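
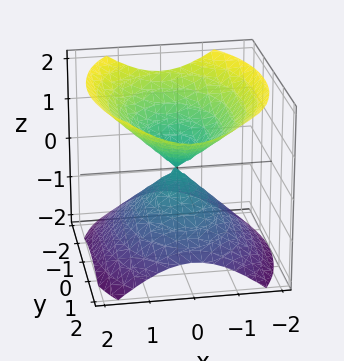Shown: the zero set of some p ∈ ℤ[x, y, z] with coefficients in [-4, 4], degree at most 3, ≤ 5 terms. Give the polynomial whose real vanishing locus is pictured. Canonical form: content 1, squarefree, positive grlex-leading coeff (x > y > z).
2*x^2 + y^2 - 2*z^2

First, the picture has 2 separate pieces.
Next, degree: two nappes meeting at a single point; a quadric, so deg p = 2.
Then, symmetries: mirror symmetry y ↦ −y ⇒ only even powers of y; it's symmetric under z → −z, forcing even powers of z; mirror symmetry x ↦ −x ⇒ only even powers of x.
Next, reading off the gridlines: it crosses the z-axis at the gridline z = 0; it meets the y-axis at y = 0 (among the integer gridlines).
Finally, matching integer coefficients to the picture gives p.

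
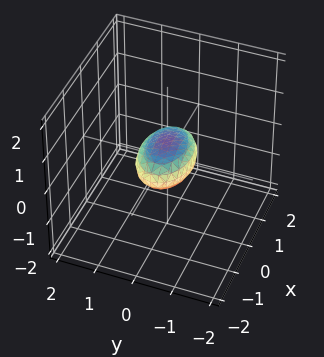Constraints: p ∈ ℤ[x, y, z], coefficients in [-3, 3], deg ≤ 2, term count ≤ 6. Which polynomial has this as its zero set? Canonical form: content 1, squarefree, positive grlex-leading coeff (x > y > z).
Degree: a closed, bounded, convex surface; a quadric, so deg p = 2.
Symmetries: it's symmetric under z → −z, forcing even powers of z; mirror symmetry x ↦ −x ⇒ only even powers of x; the y ↦ −y reflection is a symmetry, so y appears only in even powers.
From the axis intercepts and sections: the x-axis gridline crossings are at x ∈ {-1, 1}.
Matching integer coefficients to the picture gives p.

x^2 + 2*y^2 + 3*z^2 - 1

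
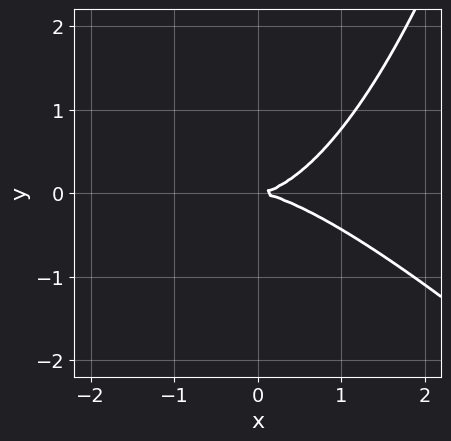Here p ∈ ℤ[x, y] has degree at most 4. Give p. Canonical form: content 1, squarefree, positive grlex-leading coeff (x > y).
x^3 + x^2*y - 3*y^2

Degree: a generic line meets the curve in up to 3 points, so deg p = 3.
Against the integer gridlines: it meets the x-axis at x = 0 (among the integer gridlines); it crosses the y-axis at the gridline y = 0.
Assembling these constraints gives the stated polynomial.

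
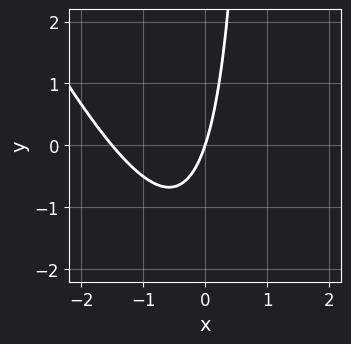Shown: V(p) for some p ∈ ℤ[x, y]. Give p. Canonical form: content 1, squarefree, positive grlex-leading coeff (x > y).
deg p = 2.
Reading off the gridlines: it meets the y-axis at y = 0 (among the integer gridlines); one x-axis crossing is at x = 0.
Together with the visible shape, these determine p as stated.

2*x^2 + x*y + 3*x - y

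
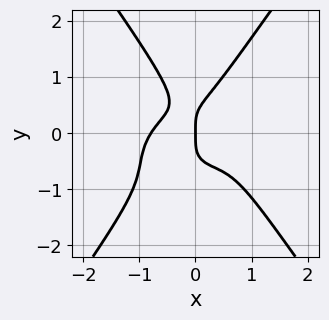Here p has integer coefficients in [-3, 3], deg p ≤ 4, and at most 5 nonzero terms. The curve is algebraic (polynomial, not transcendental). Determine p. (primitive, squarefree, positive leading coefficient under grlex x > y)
2*x^4 + 3*x^2*y^2 - 2*y^4 + 3*x^2*y + x

Degree: no degree-3 curve has this shape, so deg p = 4.
From the axis intercepts and sections: it crosses the x-axis at the gridline x = 0; it meets the y-axis at y = 0 (among the integer gridlines).
Solving for integer coefficients yields p as stated.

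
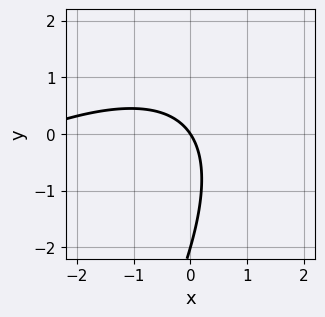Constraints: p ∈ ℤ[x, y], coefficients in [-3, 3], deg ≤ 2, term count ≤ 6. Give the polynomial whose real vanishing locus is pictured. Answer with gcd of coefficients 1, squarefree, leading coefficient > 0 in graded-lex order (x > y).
x^2 - 2*x*y + y^2 + 3*x + 2*y

First, degree: the shape is more complex than any degree-1 curve, so deg p = 2.
Next, checking where it meets the axes: the y-axis gridline crossings are at y ∈ {-2, 0}; one x-axis crossing is at x = 0.
Finally, matching integer coefficients to the picture gives p.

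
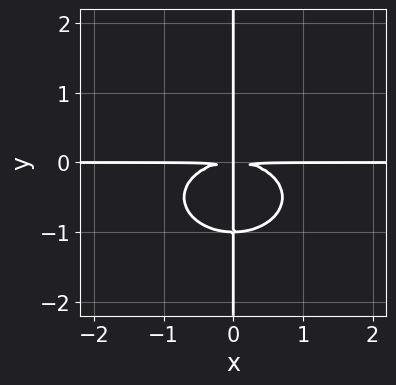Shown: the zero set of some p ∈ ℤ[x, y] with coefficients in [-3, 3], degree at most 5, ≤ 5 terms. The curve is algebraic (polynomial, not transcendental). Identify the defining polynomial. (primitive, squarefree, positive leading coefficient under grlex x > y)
x^3*y + 2*x*y^3 + 2*x*y^2

1. deg p = 4.
2. Reading off the gridlines: every point of the x-axis in the box is on the curve; every point of the y-axis in the box is on the curve.
3. Matching integer coefficients to the picture gives p.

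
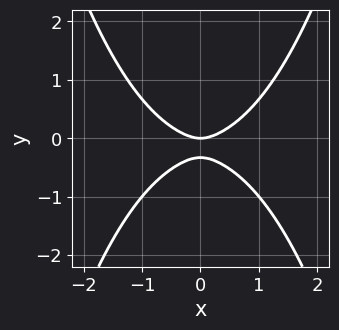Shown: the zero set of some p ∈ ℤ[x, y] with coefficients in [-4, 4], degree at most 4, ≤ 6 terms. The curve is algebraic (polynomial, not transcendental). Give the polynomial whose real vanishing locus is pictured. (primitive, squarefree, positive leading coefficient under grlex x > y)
The degree is 4 — no degree-3 curve has this shape.
Symmetries: mirror symmetry x ↦ −x ⇒ only even powers of x.
Reading off the gridlines: one y-axis crossing is at y = 0; it meets the x-axis at x = 0 (among the integer gridlines).
Solving for integer coefficients yields p as stated.

x^4 + x^2 - 3*y^2 - y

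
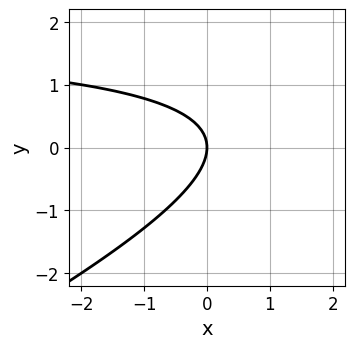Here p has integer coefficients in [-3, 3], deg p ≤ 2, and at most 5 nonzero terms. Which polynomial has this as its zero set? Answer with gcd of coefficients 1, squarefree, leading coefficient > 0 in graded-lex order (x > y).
First, degree: no degree-1 curve has this shape, so deg p = 2.
Then, from the visible intercepts: one x-axis crossing is at x = 0; it crosses the y-axis at the gridline y = 0.
Finally, the integer polynomial consistent with all of this is the stated p.

x*y - 2*y^2 - 2*x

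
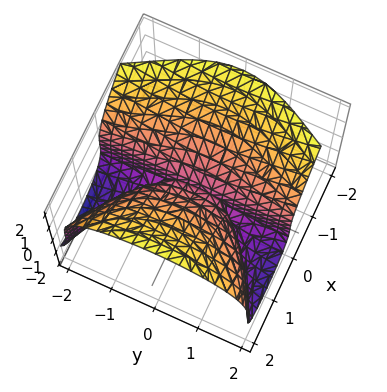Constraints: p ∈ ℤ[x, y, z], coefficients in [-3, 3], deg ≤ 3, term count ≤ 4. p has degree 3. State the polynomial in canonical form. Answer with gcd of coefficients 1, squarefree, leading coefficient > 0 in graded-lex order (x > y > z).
1. Degree: the shape is more complex than any degree-2 surface, so deg p = 3.
2. Checking where it meets the axes: the visible y-axis segment lies entirely on the surface; one z-axis crossing is at z = 0; one x-axis crossing is at x = 0.
3. Together with the visible shape, these determine p as stated.

x*y^2 + z^3 - 2*x^2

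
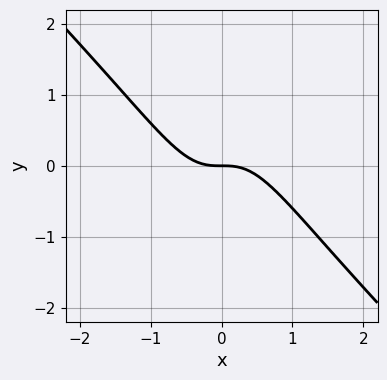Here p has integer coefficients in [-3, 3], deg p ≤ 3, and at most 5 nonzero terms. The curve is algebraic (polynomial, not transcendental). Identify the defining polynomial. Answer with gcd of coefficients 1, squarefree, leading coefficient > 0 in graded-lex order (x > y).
3*x^3 + 3*x^2*y + 2*y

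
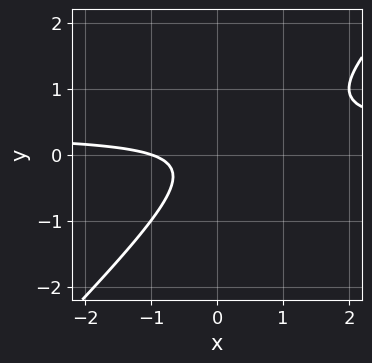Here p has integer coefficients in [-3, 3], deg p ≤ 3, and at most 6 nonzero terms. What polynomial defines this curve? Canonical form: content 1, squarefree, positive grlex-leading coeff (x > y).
deg p = 2. No degree-1 curve has this shape.
From the visible intercepts: it meets the x-axis at x = -1 (among the integer gridlines); no y-intercept at any integer in the box.
Matching integer coefficients to the picture gives p.

3*x*y - 3*y^2 - x - 1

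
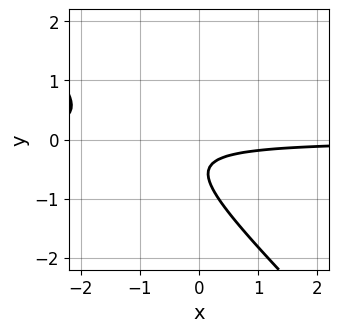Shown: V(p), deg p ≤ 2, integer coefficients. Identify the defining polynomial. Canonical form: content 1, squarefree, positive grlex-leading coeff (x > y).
1. Degree: the shape is more complex than any degree-1 curve, so deg p = 2.
2. Against the integer gridlines: the curve avoids every integer x-axis point in the box; no y-intercept at any integer in the box.
3. Putting this together gives p.

3*x*y + 3*y^2 + 3*y + 1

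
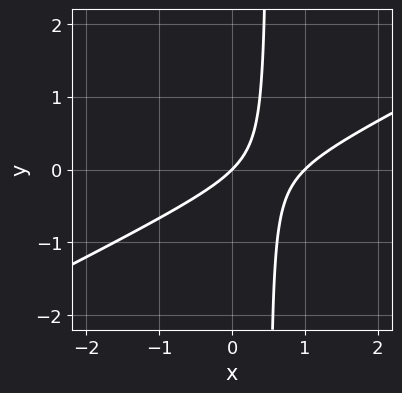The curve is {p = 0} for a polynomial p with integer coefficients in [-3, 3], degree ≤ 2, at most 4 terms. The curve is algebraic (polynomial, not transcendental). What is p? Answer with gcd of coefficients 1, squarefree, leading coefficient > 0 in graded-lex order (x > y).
1. Degree: a generic line meets the curve in up to 2 points, so deg p = 2.
2. From the axis intercepts and sections: among the integer gridlines, it crosses the x-axis at x ∈ {0, 1}; one y-axis crossing is at y = 0.
3. These observations pin down the coefficients.

x^2 - 2*x*y - x + y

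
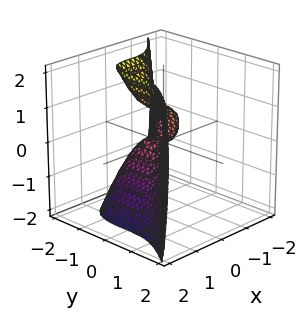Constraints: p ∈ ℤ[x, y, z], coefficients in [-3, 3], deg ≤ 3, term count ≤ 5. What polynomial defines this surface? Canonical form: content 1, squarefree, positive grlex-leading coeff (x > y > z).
3*x^3 - 2*y^3 - y^2 - z^2 + z

(a) Degree: a generic line meets the surface in up to 3 points, so deg p = 3.
(b) Against the integer gridlines: the z-axis gridline crossings are at z ∈ {0, 1}; it meets the x-axis at x = 0 (among the integer gridlines); it meets the y-axis at y = 0 (among the integer gridlines).
(c) Putting this together gives p.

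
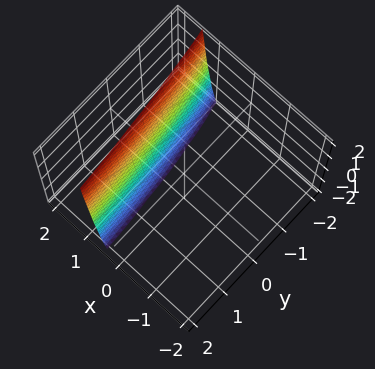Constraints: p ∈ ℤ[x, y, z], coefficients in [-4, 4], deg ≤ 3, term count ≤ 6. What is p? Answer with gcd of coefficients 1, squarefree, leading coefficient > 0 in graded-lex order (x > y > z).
(a) The degree is 3 — no degree-2 surface has this shape.
(b) Observable constraints: the surface avoids every integer z-axis point in the box; the surface avoids every integer y-axis point in the box; it crosses the x-axis at the gridline x = 1.
(c) Together with the visible shape, these determine p as stated.

3*x^3 + x^2*y - z - 3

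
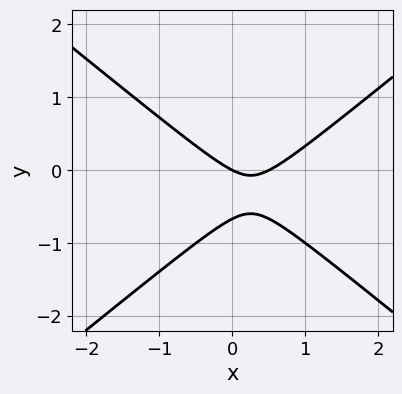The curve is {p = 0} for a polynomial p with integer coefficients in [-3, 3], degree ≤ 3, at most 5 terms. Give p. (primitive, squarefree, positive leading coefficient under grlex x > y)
Degree: the shape is more complex than any degree-1 curve, so deg p = 2.
Reading off the gridlines: it crosses the y-axis at the gridline y = 0; one x-axis crossing is at x = 0.
Solving for integer coefficients yields p as stated.

2*x^2 - 3*y^2 - x - 2*y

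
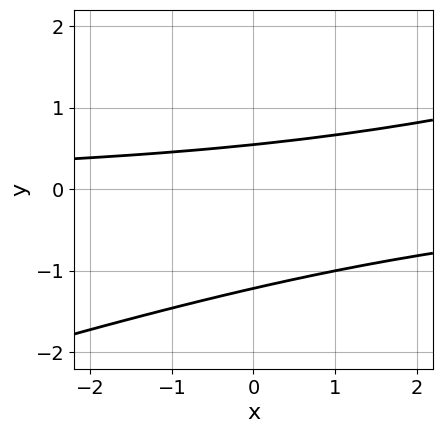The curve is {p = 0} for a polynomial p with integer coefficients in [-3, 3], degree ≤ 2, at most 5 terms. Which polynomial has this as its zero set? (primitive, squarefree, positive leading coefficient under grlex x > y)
x*y - 3*y^2 - 2*y + 2

1. Degree: a generic line meets the curve in up to 2 points, so deg p = 2.
2. Against the integer gridlines: the curve avoids every integer x-axis point in the box.
3. Assembling these constraints gives the stated polynomial.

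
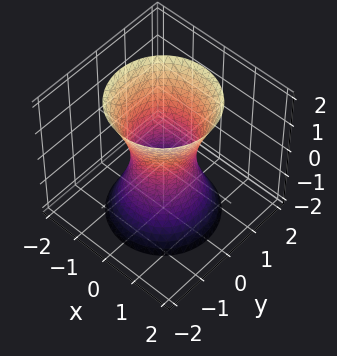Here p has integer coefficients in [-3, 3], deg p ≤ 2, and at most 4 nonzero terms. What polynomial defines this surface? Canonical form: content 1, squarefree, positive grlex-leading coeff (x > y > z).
3*x^2 + 3*y^2 - z^2 - 2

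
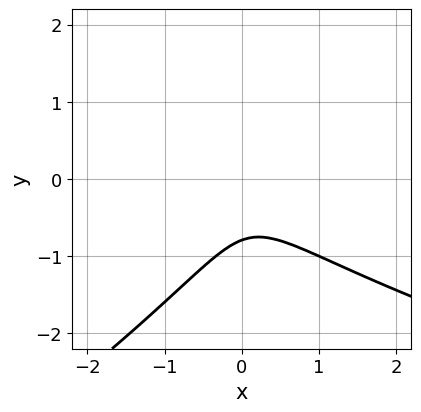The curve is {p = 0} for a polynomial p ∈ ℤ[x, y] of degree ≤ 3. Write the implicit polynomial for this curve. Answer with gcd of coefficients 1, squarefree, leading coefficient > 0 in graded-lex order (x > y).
1. deg p = 3. No degree-2 curve has this shape.
2. Reading off the gridlines: it misses every integer gridline on the x-axis.
3. The integer polynomial consistent with all of this is the stated p.

x*y^2 - 2*y^3 - 3*x^2 - x*y - 1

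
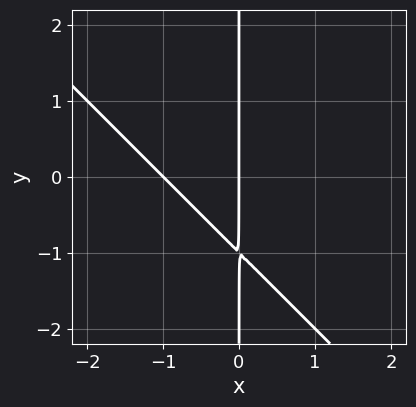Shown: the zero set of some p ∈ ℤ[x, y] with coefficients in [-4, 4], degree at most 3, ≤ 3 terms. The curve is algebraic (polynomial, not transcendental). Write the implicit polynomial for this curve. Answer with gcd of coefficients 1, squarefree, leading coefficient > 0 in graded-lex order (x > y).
First, deg p = 2. No degree-1 curve has this shape.
Then, against the integer gridlines: the x-axis gridline crossings are at x ∈ {-1, 0}; every point of the y-axis in the box is on the curve.
Finally, these observations pin down the coefficients.

x^2 + x*y + x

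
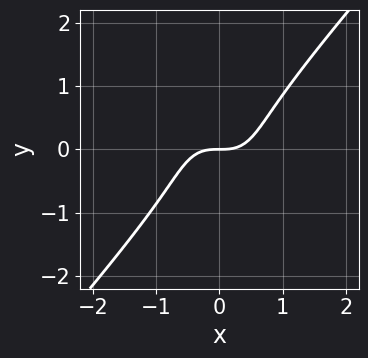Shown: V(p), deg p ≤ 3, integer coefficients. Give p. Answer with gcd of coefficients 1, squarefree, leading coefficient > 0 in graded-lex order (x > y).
First, deg p = 3.
Then, reading off the gridlines: one x-axis crossing is at x = 0; one y-axis crossing is at y = 0.
Finally, solving for integer coefficients yields p as stated.

3*x^3 - 2*y^3 - 2*y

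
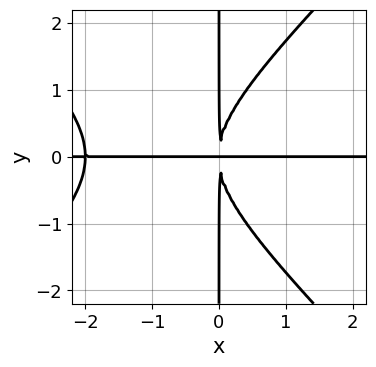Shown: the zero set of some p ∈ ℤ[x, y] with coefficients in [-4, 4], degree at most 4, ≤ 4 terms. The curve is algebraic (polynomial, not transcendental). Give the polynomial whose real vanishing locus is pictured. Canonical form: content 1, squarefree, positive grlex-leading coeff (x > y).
(a) Degree: a generic line meets the curve in up to 4 points, so deg p = 4.
(b) Against the integer gridlines: the visible y-axis segment lies entirely on the curve; the visible x-axis segment lies entirely on the curve.
(c) Solving for integer coefficients yields p as stated.

x^3*y - x*y^3 + 2*x^2*y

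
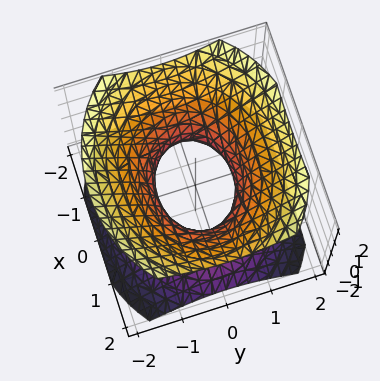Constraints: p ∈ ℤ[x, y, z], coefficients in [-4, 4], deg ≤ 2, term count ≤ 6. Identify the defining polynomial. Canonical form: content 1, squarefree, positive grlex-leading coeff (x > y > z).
2*x^2 + 3*y^2 - 3*z^2 - 2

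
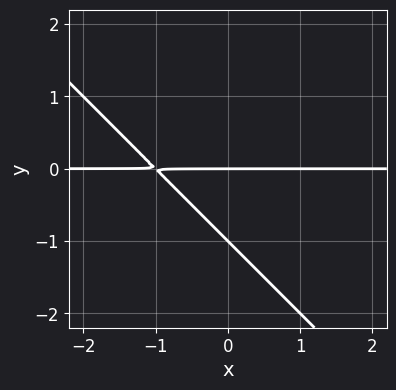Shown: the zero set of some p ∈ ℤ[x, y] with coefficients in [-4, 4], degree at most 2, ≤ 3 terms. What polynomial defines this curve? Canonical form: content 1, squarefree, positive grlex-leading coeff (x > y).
(a) deg p = 2. A generic line meets the curve in up to 2 points.
(b) Checking where it meets the axes: among the integer gridlines, it crosses the y-axis at y ∈ {-1, 0}; every point of the x-axis in the box is on the curve.
(c) These observations pin down the coefficients.

x*y + y^2 + y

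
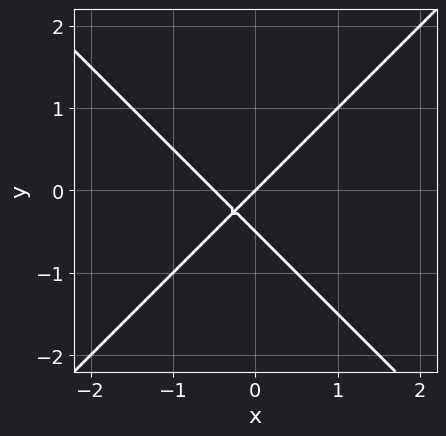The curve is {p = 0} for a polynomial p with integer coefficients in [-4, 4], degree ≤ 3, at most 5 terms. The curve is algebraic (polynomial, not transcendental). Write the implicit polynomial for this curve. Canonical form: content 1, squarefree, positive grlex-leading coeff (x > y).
2*x^2 - 2*y^2 + x - y

The degree is 2 — a generic line meets the curve in up to 2 points.
Checking where it meets the axes: one y-axis crossing is at y = 0; it crosses the x-axis at the gridline x = 0.
Fitting integer coefficients to these (and the overall shape) gives p.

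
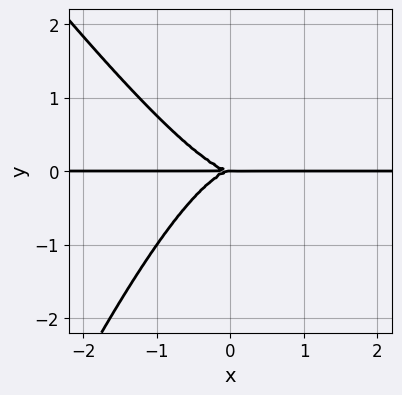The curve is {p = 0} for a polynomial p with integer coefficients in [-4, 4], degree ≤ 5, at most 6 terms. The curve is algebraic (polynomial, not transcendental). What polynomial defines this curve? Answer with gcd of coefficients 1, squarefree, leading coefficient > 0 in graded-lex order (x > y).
3*x^3*y + x^2*y^2 - x*y^3 + 3*y^3

1. The degree is 4 — no degree-3 curve has this shape.
2. Reading off the gridlines: it meets the y-axis at y = 0 (among the integer gridlines); the visible x-axis segment lies entirely on the curve.
3. The integer polynomial consistent with all of this is the stated p.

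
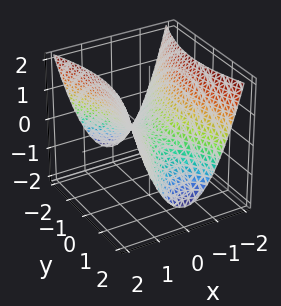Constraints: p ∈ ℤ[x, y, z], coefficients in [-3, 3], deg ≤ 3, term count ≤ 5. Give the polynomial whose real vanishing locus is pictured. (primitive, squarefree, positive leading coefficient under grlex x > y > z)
3*x^2 - y^2 - 3*z

First, degree: a saddle surface; a quadric, so deg p = 2.
Next, symmetries: the y ↦ −y reflection is a symmetry, so y appears only in even powers; mirror symmetry x ↦ −x ⇒ only even powers of x.
Then, from the visible intercepts: it crosses the x-axis at the gridline x = 0; it crosses the z-axis at the gridline z = 0; it meets the y-axis at y = 0 (among the integer gridlines).
Finally, the integer polynomial consistent with all of this is the stated p.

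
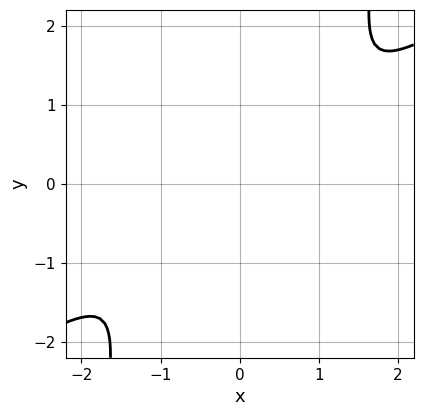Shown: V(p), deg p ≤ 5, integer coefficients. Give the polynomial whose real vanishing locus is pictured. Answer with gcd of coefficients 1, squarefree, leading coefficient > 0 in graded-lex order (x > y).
1. deg p = 4. The shape is more complex than any degree-3 curve.
2. Solving for integer coefficients yields p as stated.

2*x^4 - 3*x^3*y + 3*y^2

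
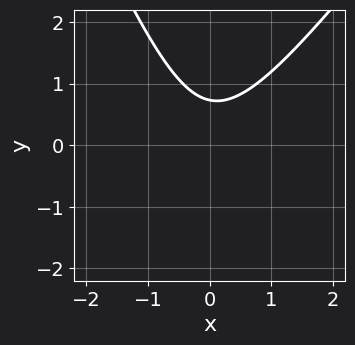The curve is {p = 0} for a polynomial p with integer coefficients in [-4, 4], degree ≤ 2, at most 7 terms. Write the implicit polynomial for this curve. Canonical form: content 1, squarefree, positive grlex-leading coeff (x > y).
3*x^2 - x*y - y^2 - 2*y + 2

Degree: the shape is more complex than any degree-1 curve, so deg p = 2.
Reading off the gridlines: the curve avoids every integer x-axis point in the box.
The integer polynomial consistent with all of this is the stated p.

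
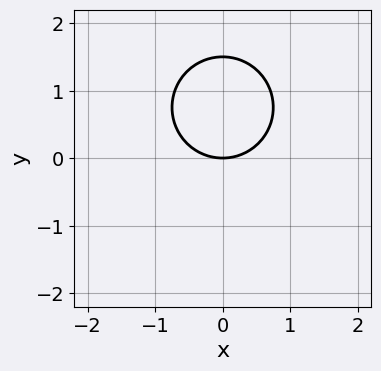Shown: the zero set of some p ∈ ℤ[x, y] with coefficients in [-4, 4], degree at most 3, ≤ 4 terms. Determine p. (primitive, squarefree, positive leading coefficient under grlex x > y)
2*x^2 + 2*y^2 - 3*y

(a) The degree is 2 — no degree-1 curve has this shape.
(b) Symmetries: it's symmetric under x → −x, forcing even powers of x.
(c) Against the integer gridlines: it meets the x-axis at x = 0 (among the integer gridlines); it meets the y-axis at y = 0 (among the integer gridlines).
(d) Solving for integer coefficients yields p as stated.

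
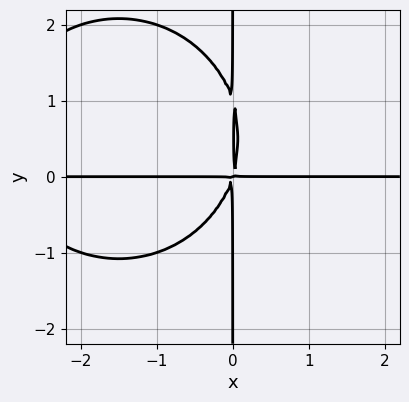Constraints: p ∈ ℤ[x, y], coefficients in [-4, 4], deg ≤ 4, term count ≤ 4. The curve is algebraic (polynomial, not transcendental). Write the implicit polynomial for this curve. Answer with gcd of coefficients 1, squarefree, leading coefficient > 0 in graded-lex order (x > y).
x^3*y + x*y^3 + 3*x^2*y - x*y^2

deg p = 4.
Checking where it meets the axes: the visible y-axis segment lies entirely on the curve; every point of the x-axis in the box is on the curve.
Putting this together gives p.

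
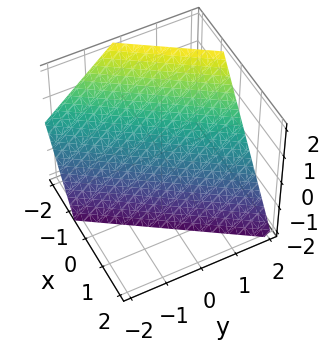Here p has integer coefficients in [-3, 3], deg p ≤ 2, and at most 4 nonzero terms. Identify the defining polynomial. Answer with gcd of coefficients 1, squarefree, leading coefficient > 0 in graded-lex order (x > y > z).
3*x - 2*y + 2*z + 2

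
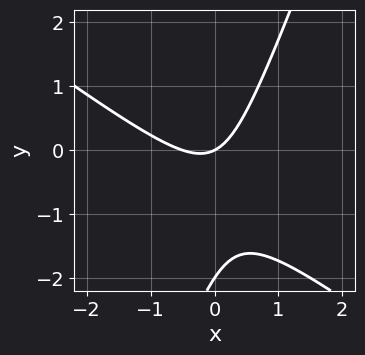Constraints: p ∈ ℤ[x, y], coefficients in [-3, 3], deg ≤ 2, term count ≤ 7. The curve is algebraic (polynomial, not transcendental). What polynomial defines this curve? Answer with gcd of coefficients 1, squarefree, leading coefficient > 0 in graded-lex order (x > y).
2*x^2 + 2*x*y - y^2 + x - 2*y

1. Degree: a generic line meets the curve in up to 2 points, so deg p = 2.
2. Against the integer gridlines: it crosses the x-axis at the gridline x = 0; among the integer gridlines, it crosses the y-axis at y ∈ {-2, 0}.
3. Together with the visible shape, these determine p as stated.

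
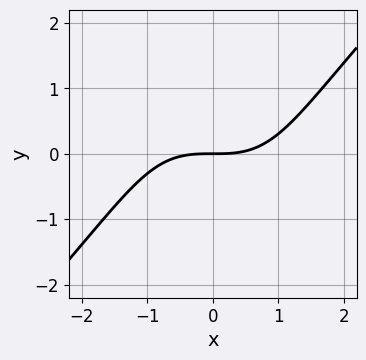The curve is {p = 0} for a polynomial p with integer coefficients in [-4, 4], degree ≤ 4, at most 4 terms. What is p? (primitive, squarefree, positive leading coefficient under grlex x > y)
(a) The degree is 3 — no degree-2 curve has this shape.
(b) Against the integer gridlines: it crosses the y-axis at the gridline y = 0; it crosses the x-axis at the gridline x = 0.
(c) Assembling these constraints gives the stated polynomial.

x^3 - x*y^2 - 3*y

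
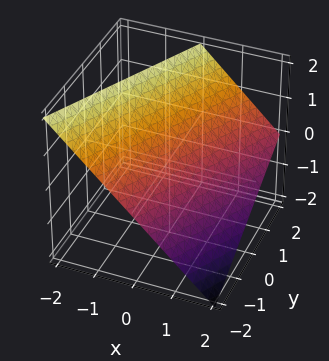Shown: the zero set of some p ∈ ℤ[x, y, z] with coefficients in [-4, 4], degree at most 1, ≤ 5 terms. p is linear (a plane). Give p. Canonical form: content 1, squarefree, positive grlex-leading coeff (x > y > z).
2*x - y + 2*z - 2

(a) Degree: every cross-section is a straight line — this is a plane, so deg p = 1.
(b) Reading off the gridlines: it crosses the z-axis at the gridline z = 1; one y-axis crossing is at y = -2; it meets the x-axis at x = 1 (among the integer gridlines).
(c) Solving for integer coefficients yields p as stated.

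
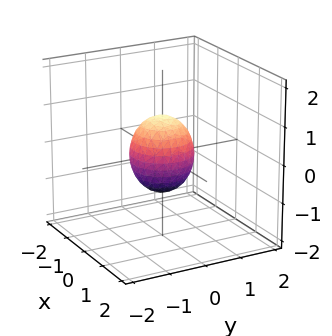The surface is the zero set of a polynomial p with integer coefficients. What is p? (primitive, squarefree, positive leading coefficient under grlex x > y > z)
3*x^2 + 3*y^2 + 2*z^2 - 2

(a) The degree is 2 — a closed, bounded, convex surface; a quadric.
(b) By symmetry, the surface is invariant under rotation about z: p = q(x² + y², z); mirror symmetry z ↦ −z ⇒ only even powers of z.
(c) Observable constraints: a circular section at z = 0 has radius between 0 and 1; among the integer gridlines, it crosses the z-axis at z ∈ {-1, 1}.
(d) Fitting integer coefficients to these (and the overall shape) gives p.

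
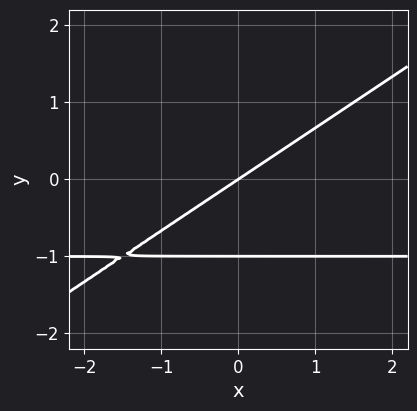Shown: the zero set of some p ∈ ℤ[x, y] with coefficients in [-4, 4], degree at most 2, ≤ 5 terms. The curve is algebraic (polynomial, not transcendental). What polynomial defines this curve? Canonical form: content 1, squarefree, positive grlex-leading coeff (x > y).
2*x*y - 3*y^2 + 2*x - 3*y

(a) Degree: a generic line meets the curve in up to 2 points, so deg p = 2.
(b) From the visible intercepts: one x-axis crossing is at x = 0; the y-axis gridline crossings are at y ∈ {-1, 0}.
(c) Putting this together gives p.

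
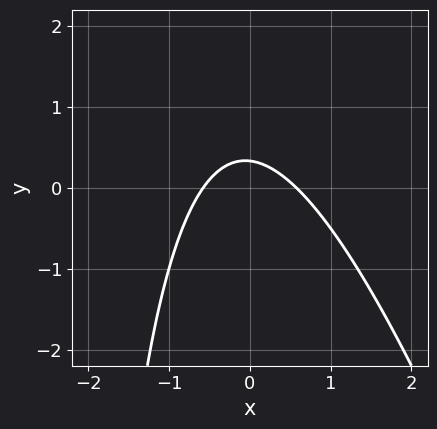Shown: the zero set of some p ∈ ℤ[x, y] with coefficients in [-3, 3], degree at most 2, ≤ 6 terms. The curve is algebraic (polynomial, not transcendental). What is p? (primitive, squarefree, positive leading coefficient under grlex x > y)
(a) Degree: no degree-1 curve has this shape, so deg p = 2.
(b) The integer polynomial consistent with all of this is the stated p.

3*x^2 + x*y + 3*y - 1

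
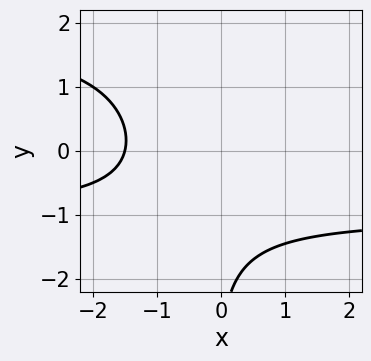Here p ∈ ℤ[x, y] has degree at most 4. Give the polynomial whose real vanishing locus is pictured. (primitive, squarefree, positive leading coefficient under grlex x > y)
x*y^2 - x*y - 2*x - y - 3

(a) Degree: a generic line meets the curve in up to 3 points, so deg p = 3.
(b) Reading off the gridlines: it misses every integer gridline on the y-axis.
(c) Together with the visible shape, these determine p as stated.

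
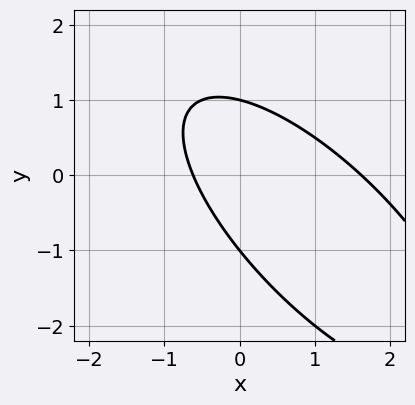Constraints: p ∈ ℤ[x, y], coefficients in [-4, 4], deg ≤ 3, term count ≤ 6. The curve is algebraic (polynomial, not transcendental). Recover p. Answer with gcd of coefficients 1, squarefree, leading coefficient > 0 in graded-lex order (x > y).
2*x^2 + 3*x*y + 2*y^2 - 2*x - 2

1. The degree is 2 — a generic line meets the curve in up to 2 points.
2. Checking where it meets the axes: among the integer gridlines, it crosses the y-axis at y ∈ {-1, 1}.
3. Putting this together gives p.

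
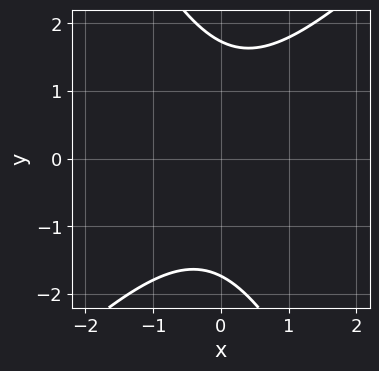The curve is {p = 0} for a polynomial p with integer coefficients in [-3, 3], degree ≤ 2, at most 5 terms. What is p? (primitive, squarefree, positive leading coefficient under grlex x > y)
(a) Degree: the shape is more complex than any degree-1 curve, so deg p = 2.
(b) Observable constraints: no x-intercept at any integer in the box.
(c) Assembling these constraints gives the stated polynomial.

2*x^2 - x*y - y^2 + 3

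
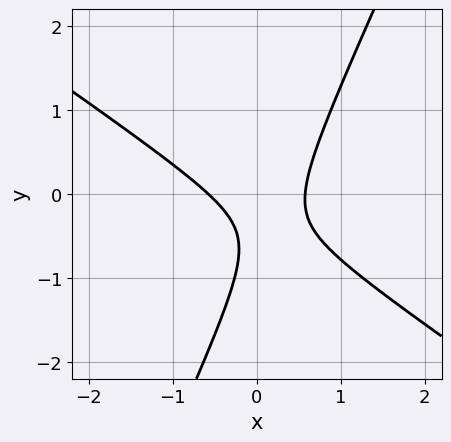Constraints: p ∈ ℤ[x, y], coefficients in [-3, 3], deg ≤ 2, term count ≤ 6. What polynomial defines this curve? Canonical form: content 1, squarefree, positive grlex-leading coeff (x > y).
(a) Degree: a generic line meets the curve in up to 2 points, so deg p = 2.
(b) From the visible intercepts: it misses every integer gridline on the y-axis.
(c) The integer polynomial consistent with all of this is the stated p.

3*x^2 + 3*x*y - 2*y^2 - 2*y - 1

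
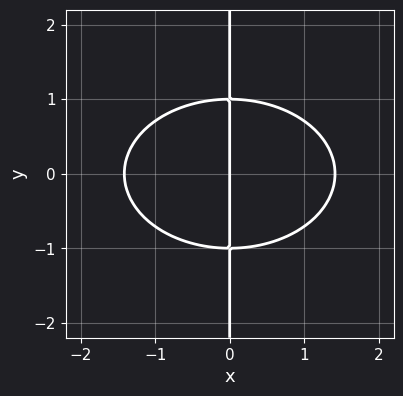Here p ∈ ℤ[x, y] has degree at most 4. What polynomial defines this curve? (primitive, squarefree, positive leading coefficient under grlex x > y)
x^3 + 2*x*y^2 - 2*x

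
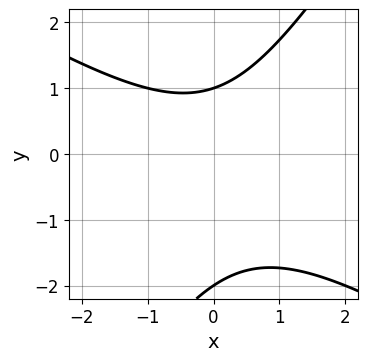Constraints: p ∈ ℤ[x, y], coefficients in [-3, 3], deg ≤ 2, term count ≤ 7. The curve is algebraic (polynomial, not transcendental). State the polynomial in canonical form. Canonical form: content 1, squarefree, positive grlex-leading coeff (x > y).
The degree is 2 — no degree-1 curve has this shape.
Observable constraints: among the integer gridlines, it crosses the y-axis at y ∈ {-2, 1}; the curve avoids every integer x-axis point in the box.
Together with the visible shape, these determine p as stated.

x^2 + x*y - y^2 - y + 2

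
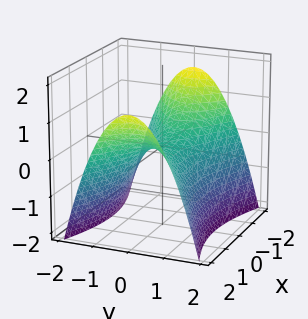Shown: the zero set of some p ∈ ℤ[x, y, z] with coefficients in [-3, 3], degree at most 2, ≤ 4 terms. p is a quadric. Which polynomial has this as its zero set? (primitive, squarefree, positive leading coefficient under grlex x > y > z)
(a) The degree is 2 — a saddle surface; a quadric.
(b) Symmetries: the y ↦ −y reflection is a symmetry, so y appears only in even powers; it's symmetric under x → −x, forcing even powers of x.
(c) From the visible intercepts: one x-axis crossing is at x = 0; one y-axis crossing is at y = 0.
(d) Assembling these constraints gives the stated polynomial.

x^2 - 3*y^2 - 3*z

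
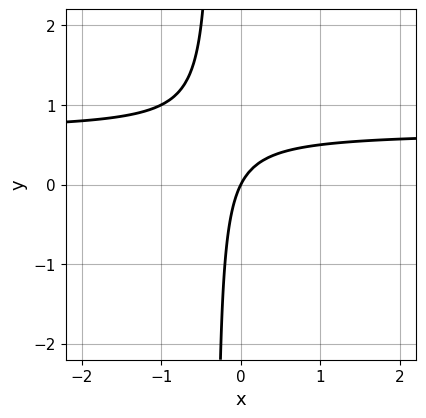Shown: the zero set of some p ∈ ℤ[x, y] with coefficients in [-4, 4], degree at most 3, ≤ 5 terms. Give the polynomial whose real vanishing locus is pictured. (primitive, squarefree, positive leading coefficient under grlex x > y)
3*x*y - 2*x + y

1. The degree is 2 — a generic line meets the curve in up to 2 points.
2. Observable constraints: one y-axis crossing is at y = 0; one x-axis crossing is at x = 0.
3. Together with the visible shape, these determine p as stated.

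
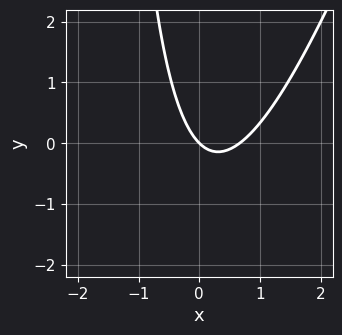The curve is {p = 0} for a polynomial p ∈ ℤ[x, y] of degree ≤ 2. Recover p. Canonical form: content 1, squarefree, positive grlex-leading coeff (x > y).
3*x^2 - x*y - 2*x - 2*y

1. deg p = 2. A generic line meets the curve in up to 2 points.
2. Against the integer gridlines: it meets the x-axis at x = 0 (among the integer gridlines); it meets the y-axis at y = 0 (among the integer gridlines).
3. Putting this together gives p.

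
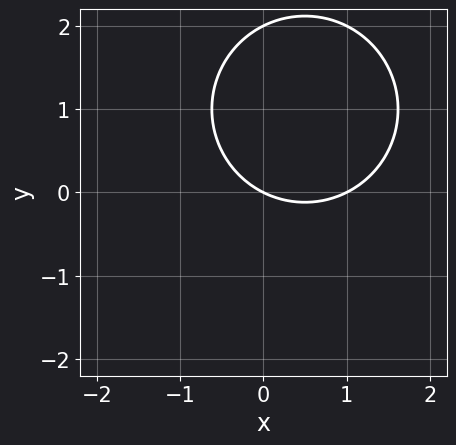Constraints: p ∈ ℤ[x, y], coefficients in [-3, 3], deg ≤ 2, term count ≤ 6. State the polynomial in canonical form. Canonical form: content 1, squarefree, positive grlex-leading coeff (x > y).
x^2 + y^2 - x - 2*y

1. deg p = 2.
2. Observable constraints: the x-axis gridline crossings are at x ∈ {0, 1}; among the integer gridlines, it crosses the y-axis at y ∈ {0, 2}.
3. The integer polynomial consistent with all of this is the stated p.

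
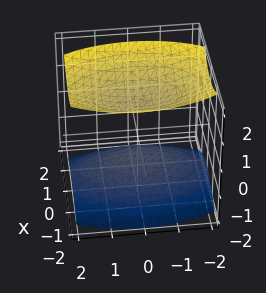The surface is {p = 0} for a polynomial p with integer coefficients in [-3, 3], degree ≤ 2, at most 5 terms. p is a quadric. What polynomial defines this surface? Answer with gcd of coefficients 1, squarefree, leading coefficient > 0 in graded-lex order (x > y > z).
(a) The picture has 2 separate pieces.
(b) deg p = 2.
(c) Symmetries: the z ↦ −z reflection is a symmetry, so z appears only in even powers; mirror symmetry y ↦ −y ⇒ only even powers of y; it's symmetric under x → −x, forcing even powers of x.
(d) Against the integer gridlines: it misses every integer gridline on the y-axis; the z-axis gridline crossings are at z ∈ {-1, 1}; it misses every integer gridline on the x-axis.
(e) Fitting integer coefficients to these (and the overall shape) gives p.

3*x^2 + y^2 - 3*z^2 + 3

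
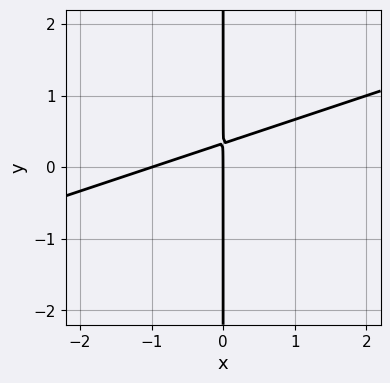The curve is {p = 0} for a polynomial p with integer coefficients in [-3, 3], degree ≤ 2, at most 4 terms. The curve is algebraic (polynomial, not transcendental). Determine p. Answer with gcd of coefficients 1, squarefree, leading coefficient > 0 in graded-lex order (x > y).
x^2 - 3*x*y + x

1. The degree is 2 — no degree-1 curve has this shape.
2. From the axis intercepts and sections: the visible y-axis segment lies entirely on the curve; among the integer gridlines, it crosses the x-axis at x ∈ {-1, 0}.
3. Together with the visible shape, these determine p as stated.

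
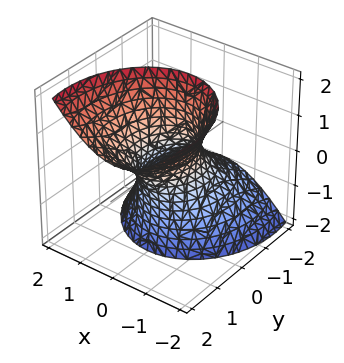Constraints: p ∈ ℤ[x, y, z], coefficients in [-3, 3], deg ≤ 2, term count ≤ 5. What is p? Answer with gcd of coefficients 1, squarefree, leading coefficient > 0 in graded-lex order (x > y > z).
3*x^2 + 2*y^2 - 3*y*z - z^2 - 2

deg p = 2. A generic line meets the surface in up to 2 points.
From the visible intercepts: no z-intercept at any integer in the box; among the integer gridlines, it crosses the y-axis at y ∈ {-1, 1}.
Matching integer coefficients to the picture gives p.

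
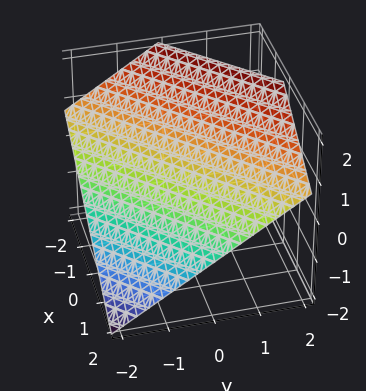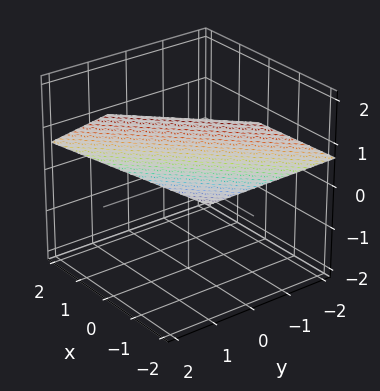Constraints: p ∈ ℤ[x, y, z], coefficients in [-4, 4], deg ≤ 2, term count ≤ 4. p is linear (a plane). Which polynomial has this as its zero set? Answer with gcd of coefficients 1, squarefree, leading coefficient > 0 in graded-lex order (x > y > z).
1. Degree: every cross-section is a straight line — this is a plane, so deg p = 1.
2. Observable constraints: it crosses the x-axis at the gridline x = 1; it meets the y-axis at y = -1 (among the integer gridlines).
3. Assembling these constraints gives the stated polynomial.

2*x - 2*y + 3*z - 2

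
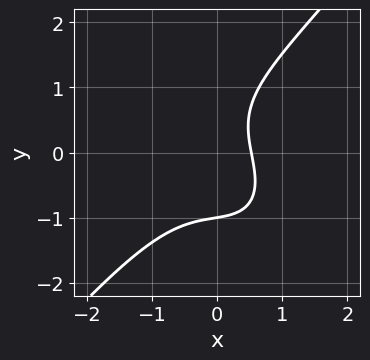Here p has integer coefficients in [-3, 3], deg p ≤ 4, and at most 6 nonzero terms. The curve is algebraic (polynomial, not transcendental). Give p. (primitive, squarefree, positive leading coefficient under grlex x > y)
3*x^3 - 2*y^3 + 2*x*y + 3*x - 2

1. The degree is 3 — the shape is more complex than any degree-2 curve.
2. From the visible intercepts: it meets the y-axis at y = -1 (among the integer gridlines).
3. These observations pin down the coefficients.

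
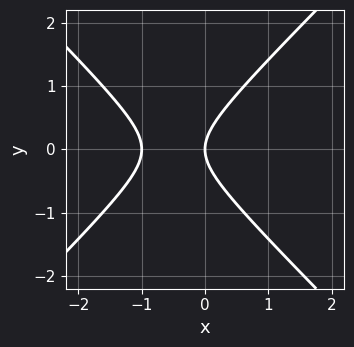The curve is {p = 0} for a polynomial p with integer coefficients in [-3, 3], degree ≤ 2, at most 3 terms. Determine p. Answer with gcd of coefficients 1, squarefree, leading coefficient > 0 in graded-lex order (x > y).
x^2 - y^2 + x

The degree is 2 — the shape is more complex than any degree-1 curve.
Symmetries: mirror symmetry y ↦ −y ⇒ only even powers of y.
Observable constraints: it crosses the y-axis at the gridline y = 0; the x-axis gridline crossings are at x ∈ {-1, 0}.
Assembling these constraints gives the stated polynomial.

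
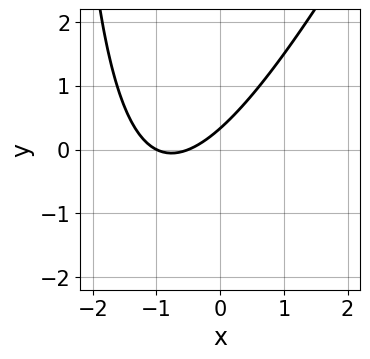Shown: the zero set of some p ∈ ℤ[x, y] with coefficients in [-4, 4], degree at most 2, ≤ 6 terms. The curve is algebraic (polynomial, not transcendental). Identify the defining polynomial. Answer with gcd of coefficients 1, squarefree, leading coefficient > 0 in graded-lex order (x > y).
2*x^2 - x*y + 3*x - 3*y + 1

1. Degree: the shape is more complex than any degree-1 curve, so deg p = 2.
2. Against the integer gridlines: it crosses the x-axis at the gridline x = -1.
3. Putting this together gives p.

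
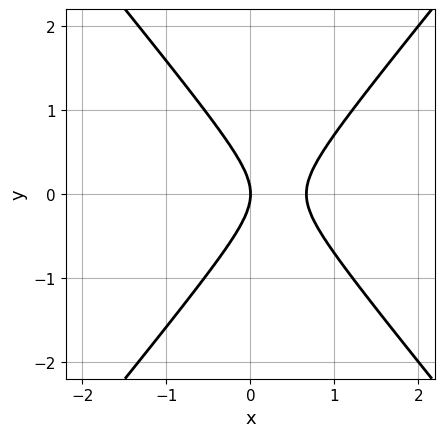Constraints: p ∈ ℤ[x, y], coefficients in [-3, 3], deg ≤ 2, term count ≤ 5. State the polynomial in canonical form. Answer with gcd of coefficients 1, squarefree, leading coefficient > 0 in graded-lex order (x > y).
(a) deg p = 2. A generic line meets the curve in up to 2 points.
(b) Symmetries: mirror symmetry y ↦ −y ⇒ only even powers of y.
(c) From the axis intercepts and sections: it meets the x-axis at x = 0 (among the integer gridlines); it crosses the y-axis at the gridline y = 0.
(d) These observations pin down the coefficients.

3*x^2 - 2*y^2 - 2*x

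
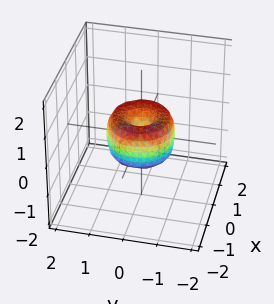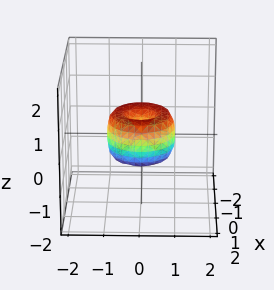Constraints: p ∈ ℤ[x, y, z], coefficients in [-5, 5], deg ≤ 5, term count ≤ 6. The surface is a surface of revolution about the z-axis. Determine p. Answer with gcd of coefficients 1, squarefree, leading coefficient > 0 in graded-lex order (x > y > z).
2*x^4 + 4*x^2*y^2 + 2*y^4 - 2*x^2 - 2*y^2 + z^2

(a) Degree: a generic line meets the surface in up to 4 points, so deg p = 4.
(b) Symmetries: every cross-section ⟂ z is a circle, so x, y appear only via x² + y².
(c) Observable constraints: a circular section at z = 0 has radius exactly 1; among the integer gridlines, it crosses the y-axis at y ∈ {-1, 0, 1}; one z-axis crossing is at z = 0; the x-axis gridline crossings are at x ∈ {-1, 0, 1}.
(d) Matching integer coefficients to the picture gives p.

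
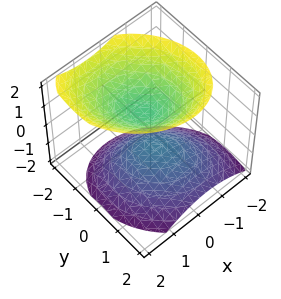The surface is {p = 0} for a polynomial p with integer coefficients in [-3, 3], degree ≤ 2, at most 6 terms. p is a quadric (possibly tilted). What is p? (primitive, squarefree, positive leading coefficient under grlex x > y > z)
2*x^2 + x*y + 2*y^2 + y*z - 2*z^2 + 1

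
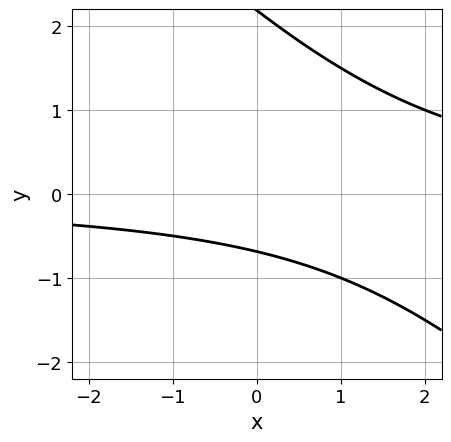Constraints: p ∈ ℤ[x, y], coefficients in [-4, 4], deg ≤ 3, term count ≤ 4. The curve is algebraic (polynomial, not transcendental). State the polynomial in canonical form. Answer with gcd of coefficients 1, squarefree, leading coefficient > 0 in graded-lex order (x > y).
2*x*y + 2*y^2 - 3*y - 3

First, deg p = 2. No degree-1 curve has this shape.
Next, from the axis intercepts and sections: the curve avoids every integer x-axis point in the box.
Finally, these observations pin down the coefficients.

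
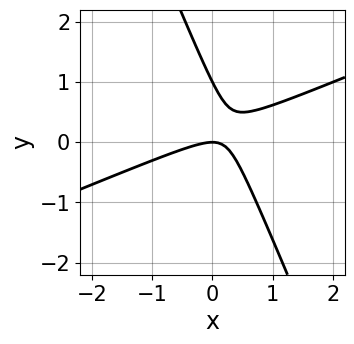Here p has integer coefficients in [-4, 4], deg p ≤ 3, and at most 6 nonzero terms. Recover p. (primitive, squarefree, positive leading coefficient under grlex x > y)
First, the degree is 2 — a generic line meets the curve in up to 2 points.
Next, from the axis intercepts and sections: among the integer gridlines, it crosses the y-axis at y ∈ {0, 1}; it meets the x-axis at x = 0 (among the integer gridlines).
Finally, solving for integer coefficients yields p as stated.

x^2 - 2*x*y - y^2 + y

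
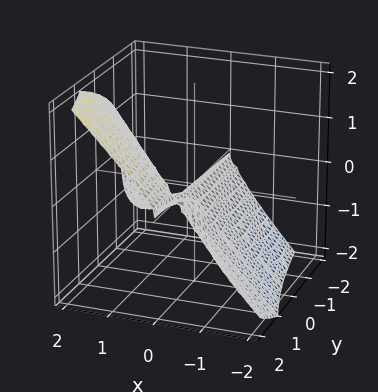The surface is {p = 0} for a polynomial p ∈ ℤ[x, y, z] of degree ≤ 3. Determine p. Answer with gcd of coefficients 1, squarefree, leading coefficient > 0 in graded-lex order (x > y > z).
x^3 + x^2*y - z^3 - x^2

First, deg p = 3.
Next, from the visible intercepts: among the integer gridlines, it crosses the x-axis at x ∈ {0, 1}; the visible y-axis segment lies entirely on the surface.
Finally, putting this together gives p.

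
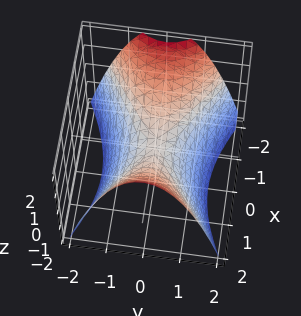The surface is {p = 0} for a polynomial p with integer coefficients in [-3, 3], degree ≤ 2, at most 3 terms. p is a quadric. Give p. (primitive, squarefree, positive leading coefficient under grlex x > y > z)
x^2 - 2*y^2 - 2*z

(a) The degree is 2 — a hyperbolic paraboloid; a quadric.
(b) Symmetries: mirror symmetry y ↦ −y ⇒ only even powers of y; the x ↦ −x reflection is a symmetry, so x appears only in even powers.
(c) From the visible intercepts: one z-axis crossing is at z = 0; it meets the y-axis at y = 0 (among the integer gridlines); one x-axis crossing is at x = 0.
(d) Matching integer coefficients to the picture gives p.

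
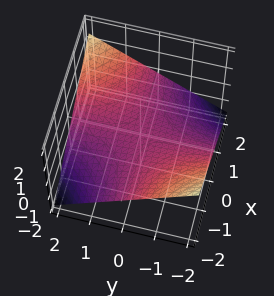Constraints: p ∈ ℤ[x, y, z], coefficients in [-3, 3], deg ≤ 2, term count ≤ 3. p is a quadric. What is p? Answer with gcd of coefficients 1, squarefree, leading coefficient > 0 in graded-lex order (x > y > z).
x*y - 3*z

First, the degree is 2 — a saddle surface; a quadric.
Then, against the integer gridlines: the visible x-axis segment lies entirely on the surface; it crosses the z-axis at the gridline z = 0; the visible y-axis segment lies entirely on the surface.
Finally, matching integer coefficients to the picture gives p.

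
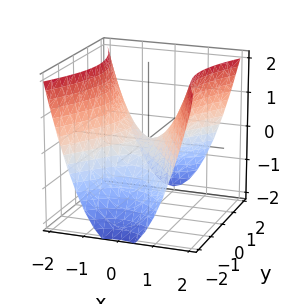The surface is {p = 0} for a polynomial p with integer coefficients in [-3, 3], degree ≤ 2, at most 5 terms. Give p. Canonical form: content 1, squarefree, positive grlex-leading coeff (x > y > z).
2*x^2 - y^2 - 2*z

(a) deg p = 2. A hyperbolic paraboloid; a quadric.
(b) Symmetries: mirror symmetry y ↦ −y ⇒ only even powers of y; it's symmetric under x → −x, forcing even powers of x.
(c) Observable constraints: one y-axis crossing is at y = 0; it crosses the z-axis at the gridline z = 0; it crosses the x-axis at the gridline x = 0.
(d) The integer polynomial consistent with all of this is the stated p.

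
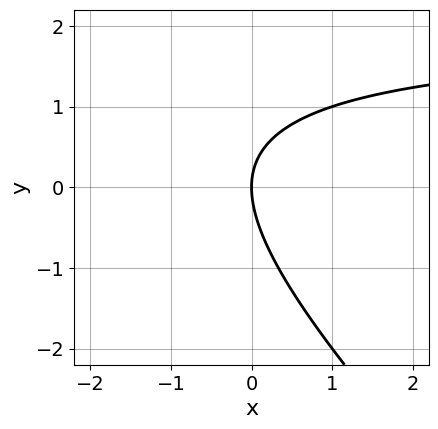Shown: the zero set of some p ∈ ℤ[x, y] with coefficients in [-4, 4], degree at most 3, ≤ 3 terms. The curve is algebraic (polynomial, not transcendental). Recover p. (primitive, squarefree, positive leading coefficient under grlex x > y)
x*y + y^2 - 2*x

The degree is 2 — the shape is more complex than any degree-1 curve.
From the axis intercepts and sections: it meets the x-axis at x = 0 (among the integer gridlines); it meets the y-axis at y = 0 (among the integer gridlines).
Putting this together gives p.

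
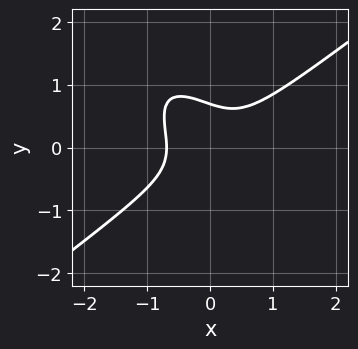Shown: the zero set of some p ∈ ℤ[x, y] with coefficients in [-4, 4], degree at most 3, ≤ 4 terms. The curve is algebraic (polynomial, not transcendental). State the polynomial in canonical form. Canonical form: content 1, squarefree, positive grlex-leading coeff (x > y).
deg p = 3.
Putting this together gives p.

3*x^3 - 3*x*y^2 - 3*y^3 + 1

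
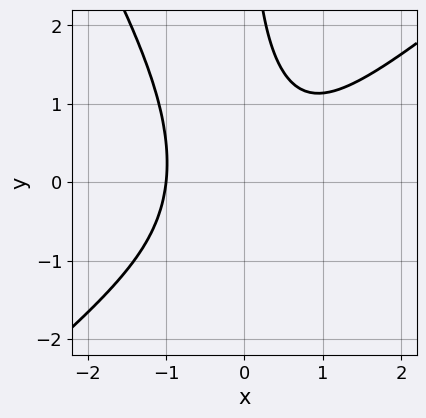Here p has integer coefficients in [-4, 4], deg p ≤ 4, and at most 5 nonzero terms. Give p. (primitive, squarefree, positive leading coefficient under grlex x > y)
First, deg p = 3. No degree-2 curve has this shape.
Next, reading off the gridlines: it meets the x-axis at x = -1 (among the integer gridlines); no y-intercept at any integer in the box.
Finally, putting this together gives p.

3*x^3 - 2*x^2*y - 2*x*y^2 - x*y + 3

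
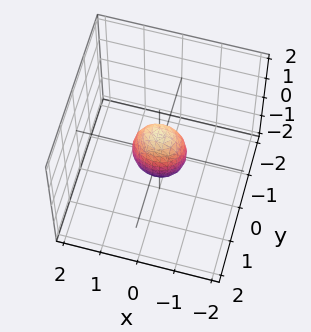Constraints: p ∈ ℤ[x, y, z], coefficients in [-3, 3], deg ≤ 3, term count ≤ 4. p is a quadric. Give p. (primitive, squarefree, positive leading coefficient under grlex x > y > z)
Degree: bounded and convex; a quadric, so deg p = 2.
Symmetries: the z ↦ −z reflection is a symmetry, so z appears only in even powers; it's symmetric under x → −x, forcing even powers of x; it's symmetric under y → −y, forcing even powers of y.
Against the integer gridlines: among the integer gridlines, it crosses the z-axis at z ∈ {-1, 1}.
Together with the visible shape, these determine p as stated.

2*x^2 + 3*y^2 + z^2 - 1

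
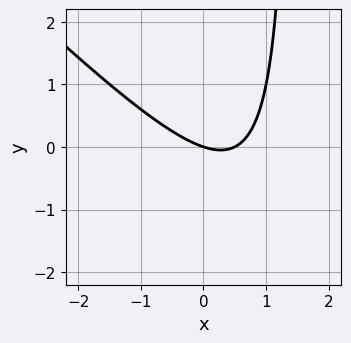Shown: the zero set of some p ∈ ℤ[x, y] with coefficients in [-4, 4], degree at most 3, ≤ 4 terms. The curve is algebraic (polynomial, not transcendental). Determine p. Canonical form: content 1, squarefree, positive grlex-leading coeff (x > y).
2*x^2 + 2*x*y - x - 3*y

deg p = 2. A generic line meets the curve in up to 2 points.
Checking where it meets the axes: it meets the x-axis at x = 0 (among the integer gridlines); it meets the y-axis at y = 0 (among the integer gridlines).
These observations pin down the coefficients.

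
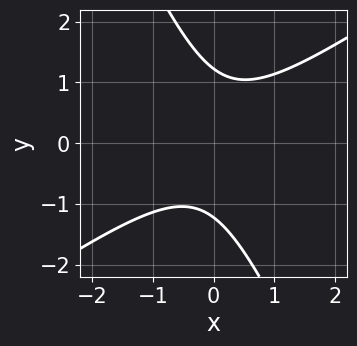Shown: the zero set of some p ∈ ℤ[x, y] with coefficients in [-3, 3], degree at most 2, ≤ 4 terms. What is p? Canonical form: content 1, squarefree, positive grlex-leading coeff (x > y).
3*x^2 - 3*x*y - 2*y^2 + 3

deg p = 2.
From the axis intercepts and sections: it misses every integer gridline on the x-axis.
Solving for integer coefficients yields p as stated.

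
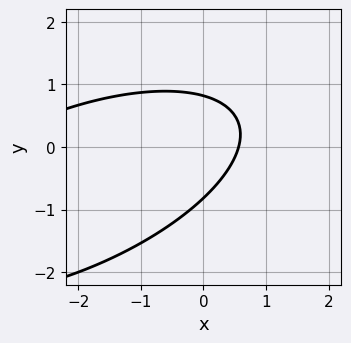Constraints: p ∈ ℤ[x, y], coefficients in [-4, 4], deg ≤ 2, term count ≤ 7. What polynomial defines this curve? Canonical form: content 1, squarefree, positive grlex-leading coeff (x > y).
(a) deg p = 2.
(b) Solving for integer coefficients yields p as stated.

x^2 - 2*x*y + 3*y^2 + 3*x - 2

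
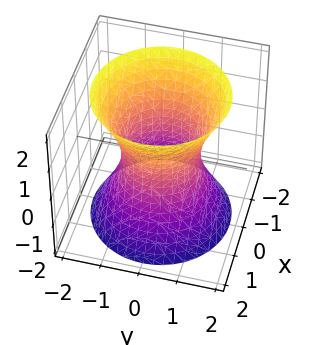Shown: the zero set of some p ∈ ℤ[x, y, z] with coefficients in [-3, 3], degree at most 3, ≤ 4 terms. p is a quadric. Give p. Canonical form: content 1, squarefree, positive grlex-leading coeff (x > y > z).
(a) The degree is 2 — an hourglass — one-sheet hyperboloid; a quadric.
(b) Symmetry: every cross-section ⟂ z is a circle, so x, y appear only via x² + y²; mirror symmetry z ↦ −z ⇒ only even powers of z.
(c) From the axis intercepts and sections: among the integer gridlines, it crosses the x-axis at x ∈ {-1, 1}; a circular section at z = 0 has radius exactly 1; among the integer gridlines, it crosses the y-axis at y ∈ {-1, 1}.
(d) Solving for integer coefficients yields p as stated.

2*x^2 + 2*y^2 - z^2 - 2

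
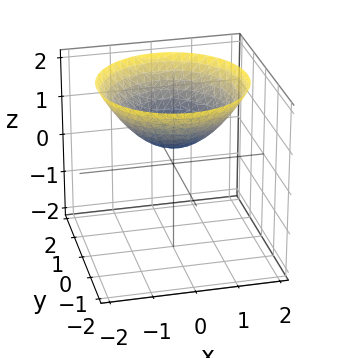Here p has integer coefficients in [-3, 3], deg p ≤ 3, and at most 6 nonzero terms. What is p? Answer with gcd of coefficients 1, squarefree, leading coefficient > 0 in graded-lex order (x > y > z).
x^2 + y^2 - 2*z + 1

(a) Degree: the shape is more complex than any degree-1 surface, so deg p = 2.
(b) Symmetries: every cross-section ⟂ z is a circle, so x, y appear only via x² + y².
(c) Observable constraints: it misses every integer gridline on the y-axis; it misses every integer gridline on the x-axis.
(d) Putting this together gives p.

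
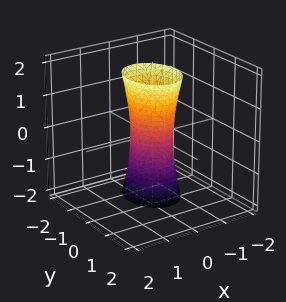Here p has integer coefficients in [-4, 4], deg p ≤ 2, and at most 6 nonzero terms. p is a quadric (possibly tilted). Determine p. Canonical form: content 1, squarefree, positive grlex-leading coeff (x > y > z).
deg p = 2. No degree-1 surface has this shape.
From the visible intercepts: it misses every integer gridline on the z-axis.
Together with the visible shape, these determine p as stated.

3*x^2 - x*z + 2*y^2 - y*z - 1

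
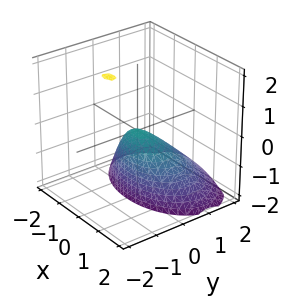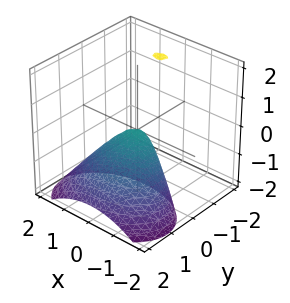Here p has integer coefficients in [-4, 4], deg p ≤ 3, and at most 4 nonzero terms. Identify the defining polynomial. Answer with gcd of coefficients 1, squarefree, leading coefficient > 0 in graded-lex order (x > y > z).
First, deg p = 2.
Then, from the axis intercepts and sections: one x-axis crossing is at x = 0; one z-axis crossing is at z = 0; it meets the y-axis at y = 0 (among the integer gridlines).
Finally, matching integer coefficients to the picture gives p.

x^2 + 2*y^2 + 2*y*z + z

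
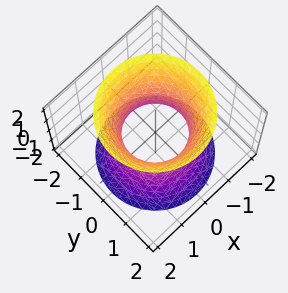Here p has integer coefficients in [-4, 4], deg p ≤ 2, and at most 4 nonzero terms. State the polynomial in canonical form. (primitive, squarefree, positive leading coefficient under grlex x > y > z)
(a) Degree: a generic line meets the surface in up to 2 points, so deg p = 2.
(b) By symmetry, every cross-section ⟂ z is a circle, so x, y appear only via x² + y².
(c) Checking where it meets the axes: the y-axis gridline crossings are at y ∈ {-1, 1}; the x-axis gridline crossings are at x ∈ {-1, 1}.
(d) Putting this together gives p.

2*x^2 + 2*y^2 - z^2 - 2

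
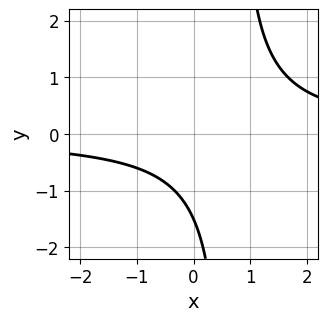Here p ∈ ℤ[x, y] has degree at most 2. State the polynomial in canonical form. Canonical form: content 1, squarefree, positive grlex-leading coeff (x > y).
1. deg p = 2. No degree-1 curve has this shape.
2. Checking where it meets the axes: it misses every integer gridline on the x-axis.
3. The integer polynomial consistent with all of this is the stated p.

3*x*y - 2*y - 3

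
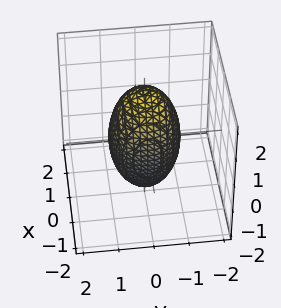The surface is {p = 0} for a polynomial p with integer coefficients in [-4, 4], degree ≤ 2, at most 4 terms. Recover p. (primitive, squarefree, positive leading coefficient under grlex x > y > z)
First, the degree is 2 — bounded and convex; a quadric.
Then, symmetries: it's symmetric under z → −z, forcing even powers of z; the surface is invariant under rotation about z: p = q(x² + y², z).
Next, from the visible intercepts: among the integer gridlines, it crosses the x-axis at x ∈ {-1, 1}; a circular section at z = 0 has radius exactly 1.
Finally, solving for integer coefficients yields p as stated. Check: (0, 1, 0) on the y-axis lies on the surface, and p(0, 1, 0) = 0. ✓

3*x^2 + 3*y^2 + z^2 - 3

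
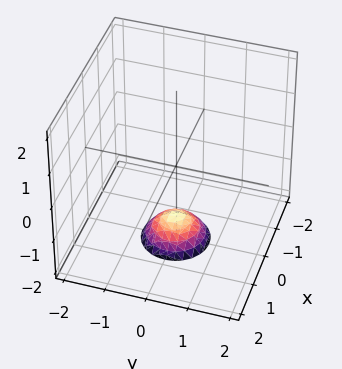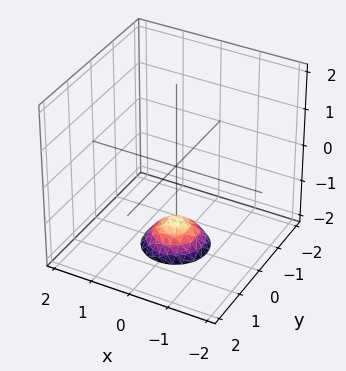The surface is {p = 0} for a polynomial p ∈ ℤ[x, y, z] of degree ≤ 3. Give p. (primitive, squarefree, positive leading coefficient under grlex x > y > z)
2*x^2 + 2*y^2 + 2*z + 3

Degree: the shape is more complex than any degree-1 surface, so deg p = 2.
By symmetry, the surface is invariant under rotation about z: p = q(x² + y², z).
Against the integer gridlines: no y-intercept at any integer in the box; a circular section at z = -2 has radius between 0 and 1; it misses every integer gridline on the x-axis.
These observations pin down the coefficients.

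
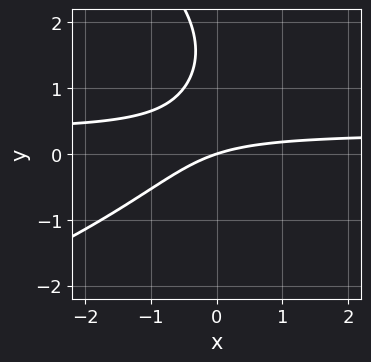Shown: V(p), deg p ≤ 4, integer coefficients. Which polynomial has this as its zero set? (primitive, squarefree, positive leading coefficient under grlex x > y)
y^3 + 3*x*y - 3*y^2 - x + 3*y

Degree: a generic line meets the curve in up to 3 points, so deg p = 3.
Against the integer gridlines: it meets the y-axis at y = 0 (among the integer gridlines); it crosses the x-axis at the gridline x = 0.
Solving for integer coefficients yields p as stated.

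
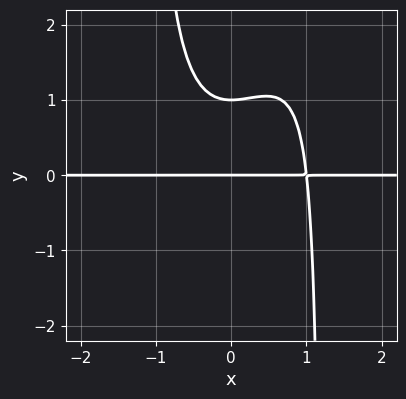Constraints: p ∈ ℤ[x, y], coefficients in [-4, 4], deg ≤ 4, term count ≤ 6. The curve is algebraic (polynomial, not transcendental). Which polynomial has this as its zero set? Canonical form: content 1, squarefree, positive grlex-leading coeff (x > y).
3*x^3*y - 2*x^2*y^2 + 3*y^2 - 3*y

deg p = 4. No degree-3 curve has this shape.
From the visible intercepts: every point of the x-axis in the box is on the curve; among the integer gridlines, it crosses the y-axis at y ∈ {0, 1}.
Matching integer coefficients to the picture gives p.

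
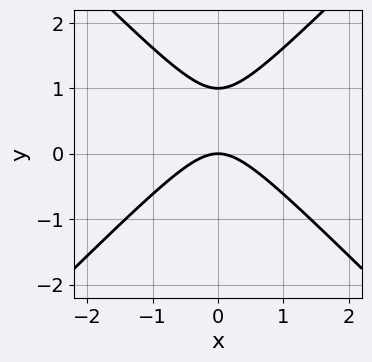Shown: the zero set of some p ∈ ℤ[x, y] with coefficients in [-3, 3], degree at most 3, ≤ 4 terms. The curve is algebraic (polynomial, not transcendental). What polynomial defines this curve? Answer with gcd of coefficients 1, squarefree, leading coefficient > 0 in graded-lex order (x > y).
1. The degree is 2 — the shape is more complex than any degree-1 curve.
2. Symmetries: it's symmetric under x → −x, forcing even powers of x.
3. Against the integer gridlines: it meets the x-axis at x = 0 (among the integer gridlines); among the integer gridlines, it crosses the y-axis at y ∈ {0, 1}.
4. Matching integer coefficients to the picture gives p.

x^2 - y^2 + y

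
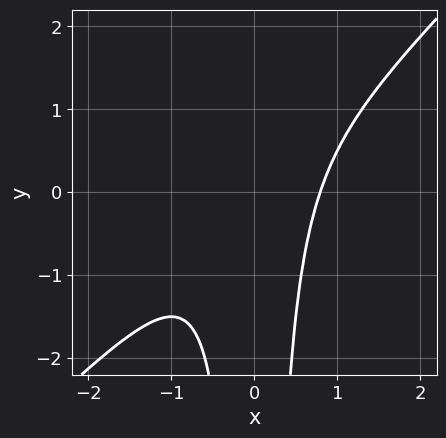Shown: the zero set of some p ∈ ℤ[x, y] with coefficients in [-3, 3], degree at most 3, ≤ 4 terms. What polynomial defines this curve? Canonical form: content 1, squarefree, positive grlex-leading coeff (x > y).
Degree: no degree-2 curve has this shape, so deg p = 3.
Against the integer gridlines: no y-intercept at any integer in the box.
Together with the visible shape, these determine p as stated.

2*x^3 - 2*x^2*y - 1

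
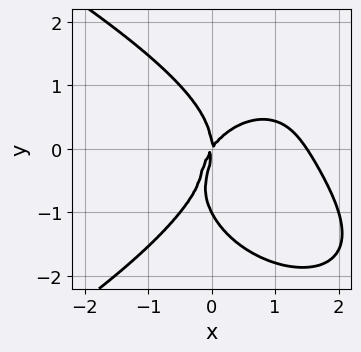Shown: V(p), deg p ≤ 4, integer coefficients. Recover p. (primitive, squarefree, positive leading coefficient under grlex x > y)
y^4 + 2*x^3 + y^3 - 3*x^2 + 2*x*y

1. The degree is 4 — no degree-3 curve has this shape.
2. Observable constraints: the y-axis gridline crossings are at y ∈ {-1, 0}; it meets the x-axis at x = 0 (among the integer gridlines).
3. Assembling these constraints gives the stated polynomial.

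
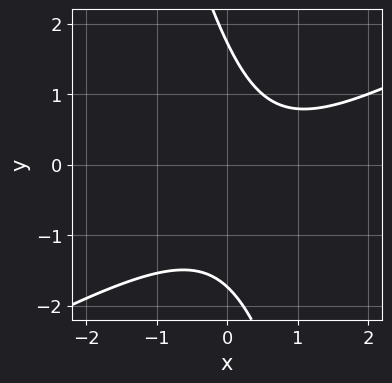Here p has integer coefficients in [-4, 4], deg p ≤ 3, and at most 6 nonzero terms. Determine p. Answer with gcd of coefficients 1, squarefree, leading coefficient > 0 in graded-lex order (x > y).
1. Degree: the shape is more complex than any degree-1 curve, so deg p = 2.
2. From the axis intercepts and sections: no x-intercept at any integer in the box.
3. Putting this together gives p.

2*x^2 - 3*x*y - y^2 - 2*x + 3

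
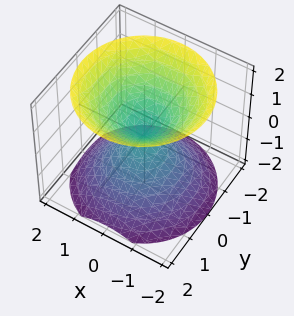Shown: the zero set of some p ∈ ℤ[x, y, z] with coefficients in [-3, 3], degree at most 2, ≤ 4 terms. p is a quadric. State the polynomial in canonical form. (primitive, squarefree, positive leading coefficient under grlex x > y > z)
(a) I count 2 distinct pieces. Treating them together as one polynomial.
(b) deg p = 2. A double cone through the origin; a quadric.
(c) By symmetry, every cross-section ⟂ z is a circle, so x, y appear only via x² + y²; the z ↦ −z reflection is a symmetry, so z appears only in even powers.
(d) Observable constraints: it meets the z-axis at z = 0 (among the integer gridlines); it meets the y-axis at y = 0 (among the integer gridlines).
(e) The integer polynomial consistent with all of this is the stated p.

x^2 + y^2 - z^2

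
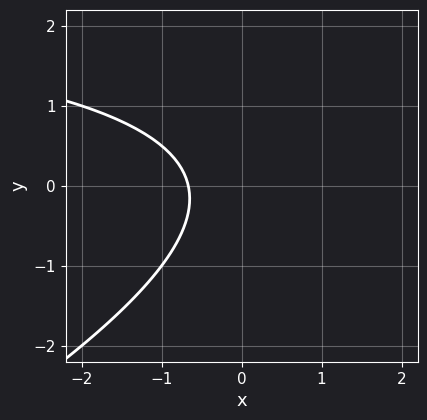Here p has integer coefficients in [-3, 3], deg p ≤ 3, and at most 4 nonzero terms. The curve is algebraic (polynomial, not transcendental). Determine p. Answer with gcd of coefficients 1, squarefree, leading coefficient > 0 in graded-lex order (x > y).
x*y - 2*y^2 - 3*x - 2

First, degree: a generic line meets the curve in up to 2 points, so deg p = 2.
Then, reading off the gridlines: no y-intercept at any integer in the box.
Finally, these observations pin down the coefficients.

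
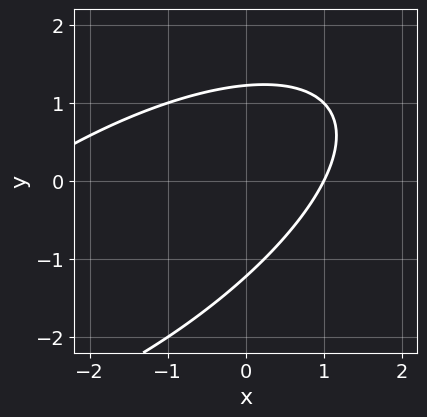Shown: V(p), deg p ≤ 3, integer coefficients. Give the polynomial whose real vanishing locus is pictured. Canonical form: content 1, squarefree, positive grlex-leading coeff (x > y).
(a) The degree is 2 — a generic line meets the curve in up to 2 points.
(b) Observable constraints: it meets the x-axis at x = 1 (among the integer gridlines).
(c) These observations pin down the coefficients.

x^2 - 2*x*y + 2*y^2 + 2*x - 3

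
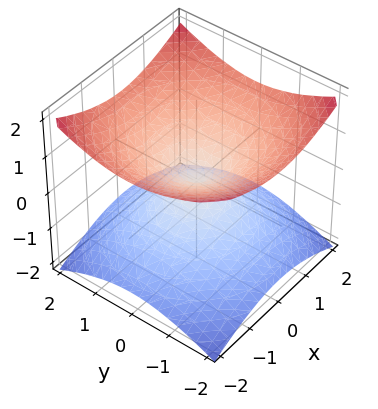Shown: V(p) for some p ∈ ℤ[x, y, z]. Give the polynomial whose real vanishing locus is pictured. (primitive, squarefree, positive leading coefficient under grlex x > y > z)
x^2 + y^2 - 2*z^2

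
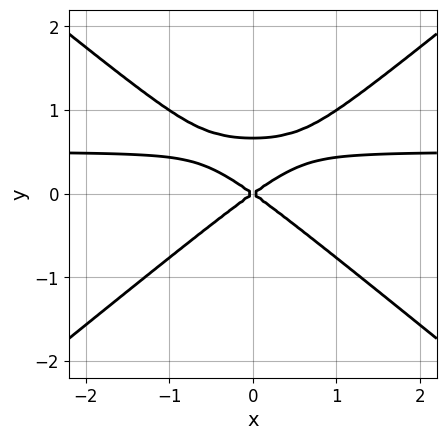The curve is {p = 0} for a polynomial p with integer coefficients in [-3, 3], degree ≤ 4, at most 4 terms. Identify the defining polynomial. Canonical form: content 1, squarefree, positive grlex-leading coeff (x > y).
First, deg p = 3.
Then, symmetries: the x ↦ −x reflection is a symmetry, so x appears only in even powers.
Next, observable constraints: one y-axis crossing is at y = 0; it crosses the x-axis at the gridline x = 0.
Finally, matching integer coefficients to the picture gives p.

2*x^2*y - 3*y^3 - x^2 + 2*y^2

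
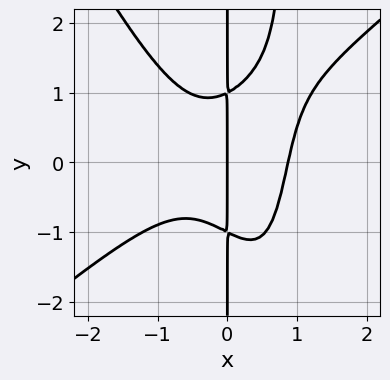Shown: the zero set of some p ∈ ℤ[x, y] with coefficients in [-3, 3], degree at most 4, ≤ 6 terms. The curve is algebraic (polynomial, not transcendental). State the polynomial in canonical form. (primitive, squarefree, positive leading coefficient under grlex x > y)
(a) Degree: the shape is more complex than any degree-3 curve, so deg p = 4.
(b) Observable constraints: one x-axis crossing is at x = 0; the visible y-axis segment lies entirely on the curve.
(c) The integer polynomial consistent with all of this is the stated p.

3*x^4 - 2*x^3*y - 2*x^2*y^2 + 2*x*y^2 - 2*x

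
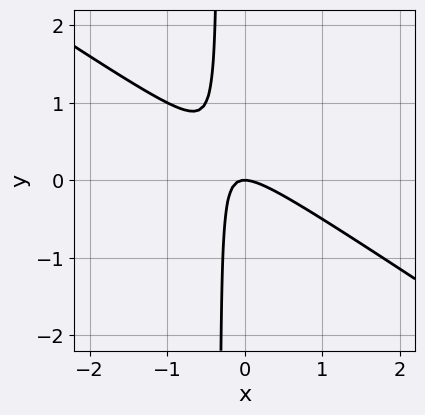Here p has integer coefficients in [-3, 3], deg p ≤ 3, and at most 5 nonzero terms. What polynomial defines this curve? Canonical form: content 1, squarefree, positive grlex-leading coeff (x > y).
2*x^2 + 3*x*y + y

The degree is 2 — a generic line meets the curve in up to 2 points.
Against the integer gridlines: it meets the y-axis at y = 0 (among the integer gridlines); it meets the x-axis at x = 0 (among the integer gridlines).
Together with the visible shape, these determine p as stated.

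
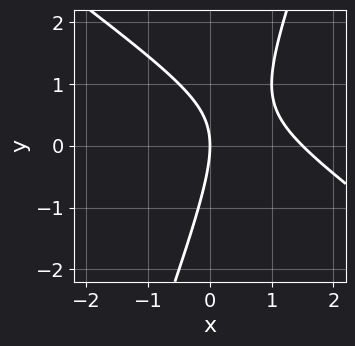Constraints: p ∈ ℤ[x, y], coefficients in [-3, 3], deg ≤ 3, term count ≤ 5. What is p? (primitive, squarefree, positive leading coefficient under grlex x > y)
2*x^2 + 2*x*y - y^2 - 3*x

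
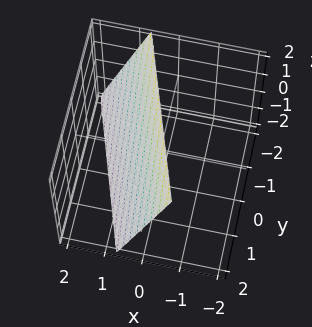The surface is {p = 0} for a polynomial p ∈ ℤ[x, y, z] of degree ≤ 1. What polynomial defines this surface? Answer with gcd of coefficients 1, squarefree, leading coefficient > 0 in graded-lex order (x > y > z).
3*x + y + z - 2

1. The degree is 1 — the surface is flat (a plane).
2. Reading off the gridlines: one y-axis crossing is at y = 2; it crosses the z-axis at the gridline z = 2.
3. These observations pin down the coefficients.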